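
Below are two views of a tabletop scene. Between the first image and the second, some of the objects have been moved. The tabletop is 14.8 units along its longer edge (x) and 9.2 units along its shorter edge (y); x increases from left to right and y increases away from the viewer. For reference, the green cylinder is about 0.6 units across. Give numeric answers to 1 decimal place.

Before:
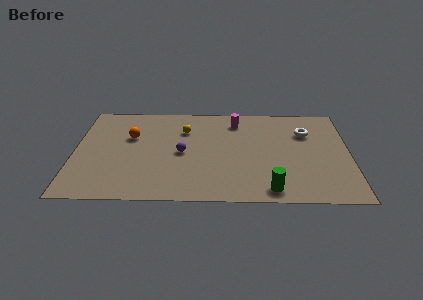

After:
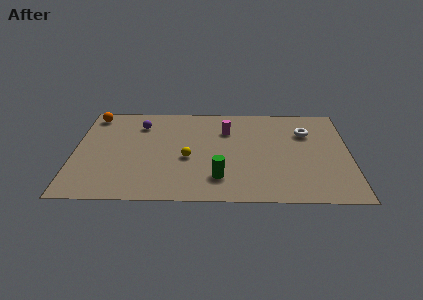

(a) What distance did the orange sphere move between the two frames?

3.0

The orange sphere moved from about (3.0, 5.9) to (0.9, 8.0), a distance of √(2.1² + 2.1²) ≈ 3.0.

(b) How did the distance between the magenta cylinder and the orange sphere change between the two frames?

+1.5

They were about 5.9 units apart before and 7.4 after — 1.5 units further apart.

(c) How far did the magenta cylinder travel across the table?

1.0

From (8.7, 7.5) to (8.2, 6.6), the magenta cylinder covered √(0.5² + 0.9²) ≈ 1.0 units.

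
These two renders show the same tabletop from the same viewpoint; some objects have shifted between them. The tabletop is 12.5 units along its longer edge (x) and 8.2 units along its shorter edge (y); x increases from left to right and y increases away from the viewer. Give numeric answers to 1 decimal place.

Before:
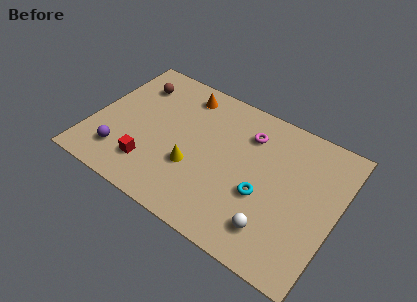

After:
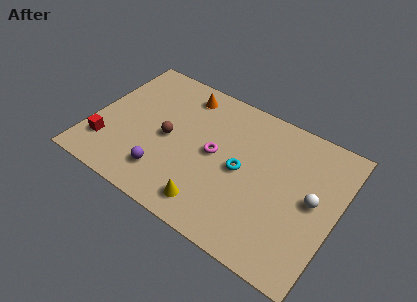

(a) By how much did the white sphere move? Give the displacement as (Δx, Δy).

(1.6, 2.5)

The white sphere started near (9.7, 1.7) and ended near (11.3, 4.2).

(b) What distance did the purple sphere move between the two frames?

2.3

From (1.8, 1.8) to (4.1, 1.8), the purple sphere covered √(2.3² + 0.0²) ≈ 2.3 units.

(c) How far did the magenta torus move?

2.4

The magenta torus moved from about (7.7, 6.2) to (6.3, 4.2), a distance of √(1.4² + 2.0²) ≈ 2.4.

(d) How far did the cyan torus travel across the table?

1.4

The cyan torus was near (8.9, 3.2) before and (7.7, 4.0) after, so it travelled √(1.2² + 0.8²) ≈ 1.4 units.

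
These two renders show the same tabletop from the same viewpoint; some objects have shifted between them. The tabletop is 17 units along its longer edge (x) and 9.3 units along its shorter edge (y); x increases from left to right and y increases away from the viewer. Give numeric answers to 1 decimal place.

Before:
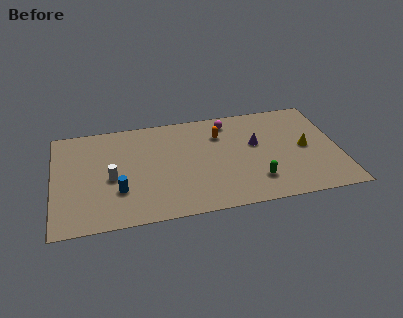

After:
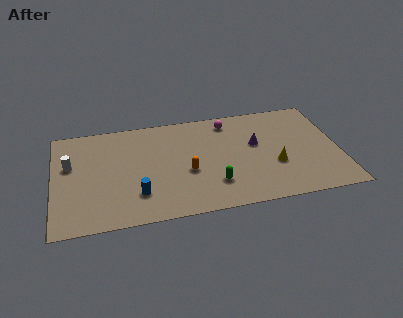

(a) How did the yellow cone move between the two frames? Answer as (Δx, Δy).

(-1.9, -1.2)

The yellow cone started near (15.0, 4.6) and ended near (13.1, 3.4).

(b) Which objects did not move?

the magenta sphere and the purple cone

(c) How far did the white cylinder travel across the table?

2.9

The white cylinder moved from about (3.4, 4.1) to (1.0, 5.7), a distance of √(2.4² + 1.6²) ≈ 2.9.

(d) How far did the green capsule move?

2.5

The green capsule moved from about (11.9, 2.2) to (9.4, 2.4), a distance of √(2.5² + 0.2²) ≈ 2.5.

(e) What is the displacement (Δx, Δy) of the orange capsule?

(-2.1, -3.0)

The orange capsule started near (10.0, 6.8) and ended near (7.9, 3.8).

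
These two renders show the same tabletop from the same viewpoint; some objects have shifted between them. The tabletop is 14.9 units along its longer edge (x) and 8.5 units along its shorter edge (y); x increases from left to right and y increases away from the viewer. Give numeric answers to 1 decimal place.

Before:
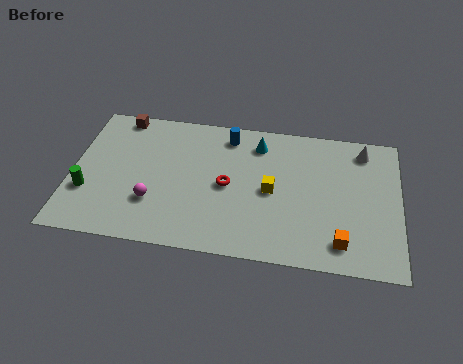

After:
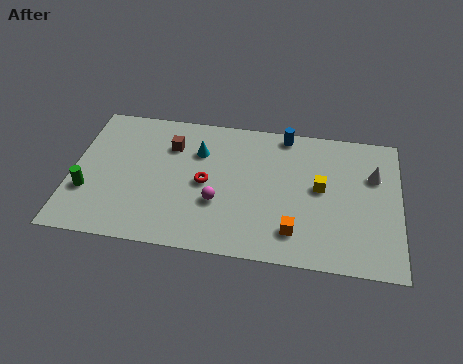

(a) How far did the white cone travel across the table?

1.6

The white cone was near (13.2, 7.2) before and (13.7, 5.7) after, so it travelled √(0.5² + 1.5²) ≈ 1.6 units.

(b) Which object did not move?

the green cylinder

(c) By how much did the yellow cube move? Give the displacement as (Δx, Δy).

(2.2, 0.5)

The yellow cube was at about (9.1, 4.1) and moved to about (11.3, 4.6).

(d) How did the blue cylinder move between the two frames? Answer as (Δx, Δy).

(2.6, 0.5)

The blue cylinder started near (7.0, 7.2) and ended near (9.6, 7.7).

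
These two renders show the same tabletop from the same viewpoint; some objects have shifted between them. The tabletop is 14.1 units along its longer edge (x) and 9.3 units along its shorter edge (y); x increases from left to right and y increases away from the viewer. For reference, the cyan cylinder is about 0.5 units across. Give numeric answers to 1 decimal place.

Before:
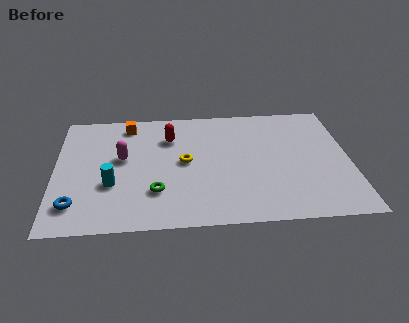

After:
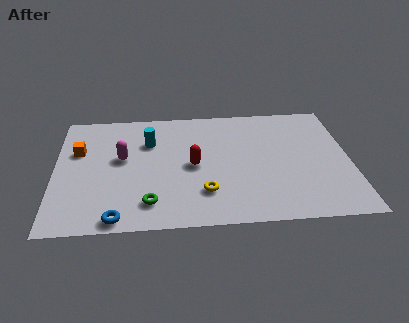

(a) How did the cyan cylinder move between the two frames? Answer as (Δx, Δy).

(1.8, 3.2)

From the two frames, the cyan cylinder sits at roughly (2.7, 3.3) before and (4.5, 6.5) after.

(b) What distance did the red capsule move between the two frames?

2.5

The red capsule moved from about (5.5, 6.8) to (6.6, 4.5), a distance of √(1.1² + 2.3²) ≈ 2.5.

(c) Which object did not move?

the magenta capsule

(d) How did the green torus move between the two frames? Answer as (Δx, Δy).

(-0.3, -0.8)

The green torus was at about (4.8, 2.6) and moved to about (4.5, 1.8).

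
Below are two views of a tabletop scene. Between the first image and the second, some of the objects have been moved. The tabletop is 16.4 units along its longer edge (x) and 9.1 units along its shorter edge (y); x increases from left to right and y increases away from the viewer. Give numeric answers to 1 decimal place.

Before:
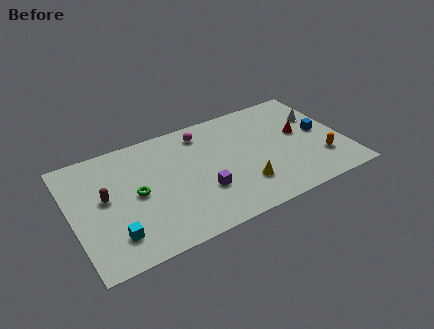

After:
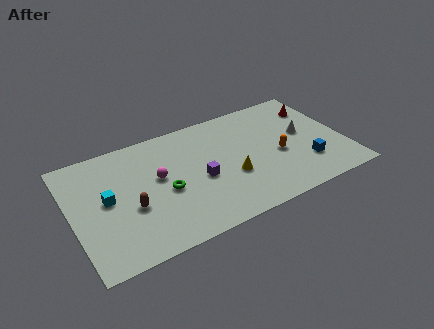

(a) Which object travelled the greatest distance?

the magenta sphere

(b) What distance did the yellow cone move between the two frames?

1.2

From (10.0, 2.4) to (9.4, 3.4), the yellow cone covered √(0.6² + 1.0²) ≈ 1.2 units.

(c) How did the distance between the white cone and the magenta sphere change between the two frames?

+1.7

The distance was about 7.2 in the first image and 8.9 in the second, so they moved 1.7 units further apart.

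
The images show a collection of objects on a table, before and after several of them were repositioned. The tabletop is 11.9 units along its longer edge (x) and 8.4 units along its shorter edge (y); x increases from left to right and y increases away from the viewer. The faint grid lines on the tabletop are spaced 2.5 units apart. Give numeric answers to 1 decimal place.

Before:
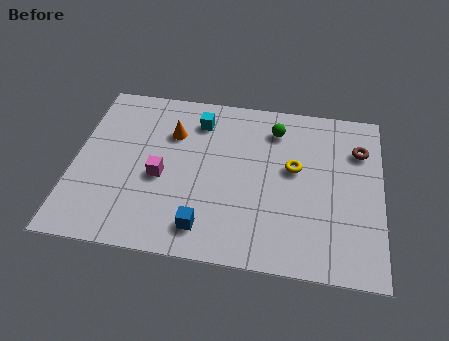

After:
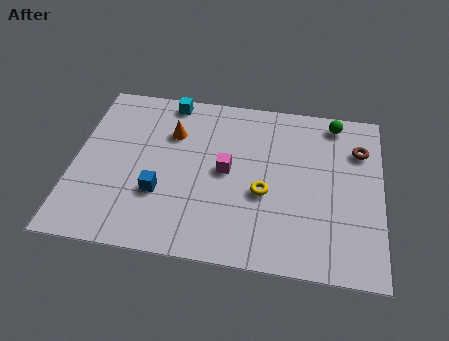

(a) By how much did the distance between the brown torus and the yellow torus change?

+1.7

They were about 2.8 units apart before and 4.5 after — 1.7 units further apart.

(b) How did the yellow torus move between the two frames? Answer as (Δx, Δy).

(-1.1, -1.4)

From the two frames, the yellow torus sits at roughly (8.5, 4.8) before and (7.4, 3.4) after.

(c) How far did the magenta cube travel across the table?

2.6

The magenta cube moved from about (3.4, 3.6) to (5.9, 4.3), a distance of √(2.5² + 0.7²) ≈ 2.6.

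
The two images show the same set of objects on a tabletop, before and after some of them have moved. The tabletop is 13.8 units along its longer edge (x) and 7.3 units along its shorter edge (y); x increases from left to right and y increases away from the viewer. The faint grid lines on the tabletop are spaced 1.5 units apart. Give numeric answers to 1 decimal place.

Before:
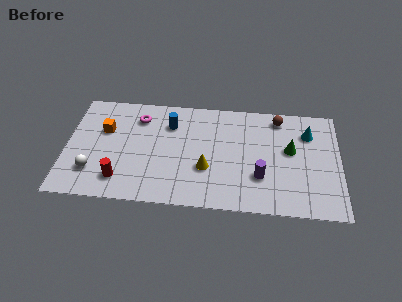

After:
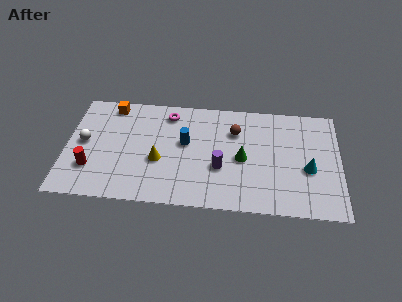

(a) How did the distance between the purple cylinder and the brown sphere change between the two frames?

-1.5

The distance was about 4.1 in the first image and 2.6 in the second, so they moved 1.5 units closer together.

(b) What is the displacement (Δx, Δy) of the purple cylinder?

(-2.0, 0.4)

The purple cylinder started near (9.8, 2.3) and ended near (7.8, 2.7).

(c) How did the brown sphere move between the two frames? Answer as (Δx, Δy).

(-2.2, -1.1)

From the two frames, the brown sphere sits at roughly (10.7, 6.3) before and (8.5, 5.2) after.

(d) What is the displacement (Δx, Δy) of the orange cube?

(0.3, 1.7)

The orange cube started near (1.9, 4.7) and ended near (2.2, 6.4).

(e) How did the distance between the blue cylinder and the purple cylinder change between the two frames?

-3.2

They were about 5.5 units apart before and 2.3 after — 3.2 units closer together.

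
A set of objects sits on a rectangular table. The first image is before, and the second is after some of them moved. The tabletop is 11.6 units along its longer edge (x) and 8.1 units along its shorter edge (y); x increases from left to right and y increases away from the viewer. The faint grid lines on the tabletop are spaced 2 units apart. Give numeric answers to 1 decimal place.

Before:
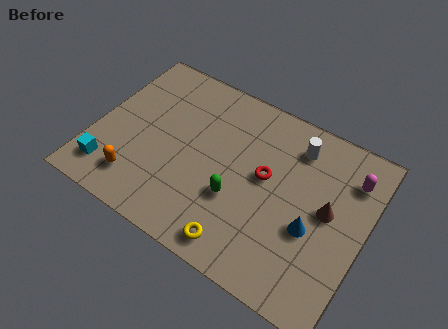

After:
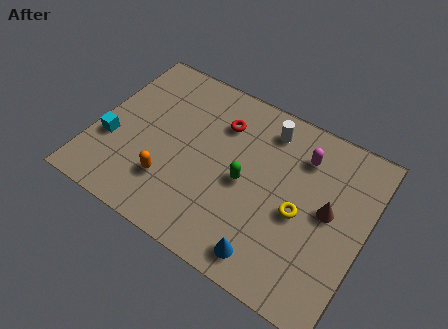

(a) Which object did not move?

the brown cone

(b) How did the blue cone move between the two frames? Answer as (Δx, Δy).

(-1.5, -2.1)

The blue cone started near (9.5, 3.2) and ended near (8.0, 1.1).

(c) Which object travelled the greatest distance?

the yellow torus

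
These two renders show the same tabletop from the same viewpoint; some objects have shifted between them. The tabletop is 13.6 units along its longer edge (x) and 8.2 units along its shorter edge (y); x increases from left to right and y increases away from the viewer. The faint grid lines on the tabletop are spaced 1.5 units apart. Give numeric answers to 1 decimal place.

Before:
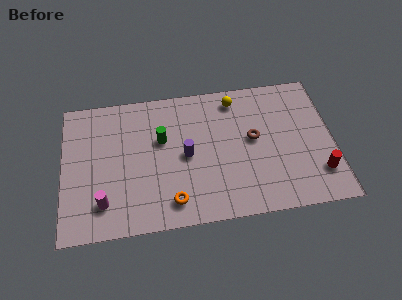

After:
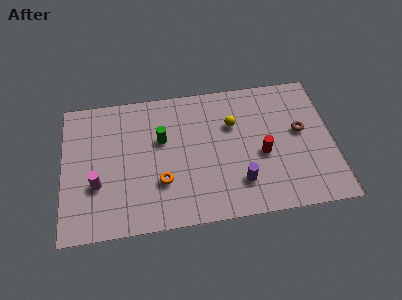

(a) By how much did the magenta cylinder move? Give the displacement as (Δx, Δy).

(-0.3, 1.1)

From the two frames, the magenta cylinder sits at roughly (2.0, 1.8) before and (1.7, 2.9) after.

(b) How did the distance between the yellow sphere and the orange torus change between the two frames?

-1.9

They were about 6.6 units apart before and 4.7 after — 1.9 units closer together.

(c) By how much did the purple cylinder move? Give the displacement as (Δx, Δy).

(2.6, -2.0)

From the two frames, the purple cylinder sits at roughly (6.2, 4.0) before and (8.8, 2.0) after.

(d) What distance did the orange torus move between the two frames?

1.3

From (5.4, 1.4) to (4.9, 2.6), the orange torus covered √(0.5² + 1.2²) ≈ 1.3 units.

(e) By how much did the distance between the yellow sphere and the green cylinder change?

-0.6

They were about 4.2 units apart before and 3.6 after — 0.6 units closer together.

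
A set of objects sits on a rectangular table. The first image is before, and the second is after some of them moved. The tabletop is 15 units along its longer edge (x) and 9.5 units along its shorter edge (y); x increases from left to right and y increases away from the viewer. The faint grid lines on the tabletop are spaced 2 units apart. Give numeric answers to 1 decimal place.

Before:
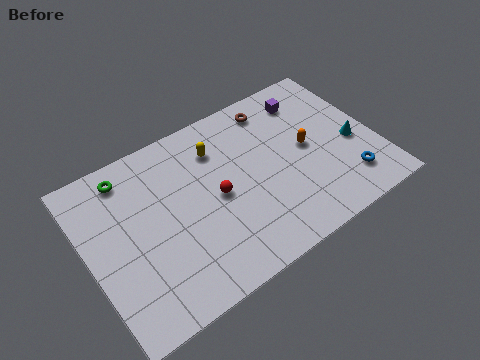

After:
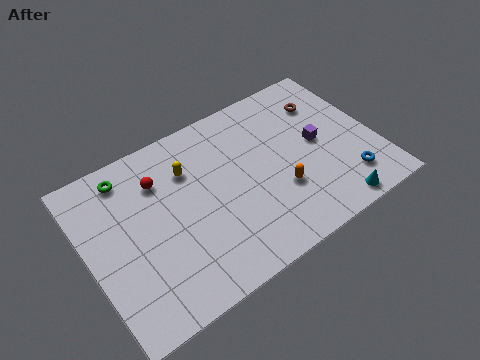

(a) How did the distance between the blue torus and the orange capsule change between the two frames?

+0.3

They were about 3.3 units apart before and 3.6 after — 0.3 units further apart.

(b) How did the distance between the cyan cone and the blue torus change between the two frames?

-0.6

They were about 2.1 units apart before and 1.5 after — 0.6 units closer together.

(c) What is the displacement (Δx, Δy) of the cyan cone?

(-1.7, -3.1)

The cyan cone started near (13.8, 4.0) and ended near (12.1, 0.9).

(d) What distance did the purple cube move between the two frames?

2.8

The purple cube moved from about (12.1, 7.7) to (12.1, 4.9), a distance of √(0.0² + 2.8²) ≈ 2.8.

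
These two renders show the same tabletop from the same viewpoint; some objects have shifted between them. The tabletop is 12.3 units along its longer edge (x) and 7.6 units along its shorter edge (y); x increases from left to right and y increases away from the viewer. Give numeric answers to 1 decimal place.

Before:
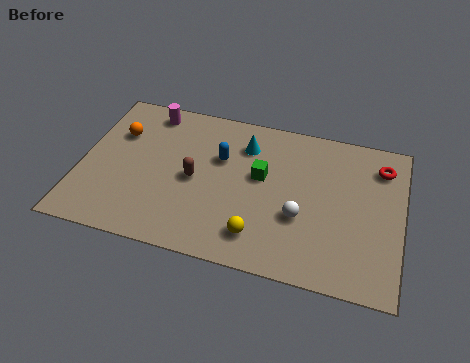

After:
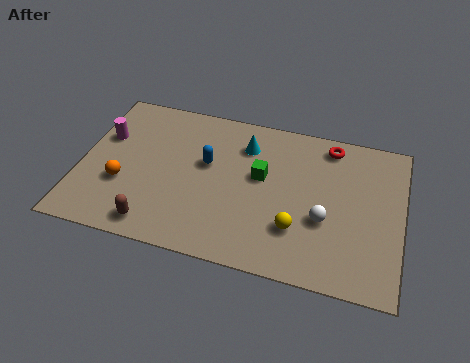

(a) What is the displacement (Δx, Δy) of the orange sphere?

(0.4, -2.5)

The orange sphere started near (1.3, 5.2) and ended near (1.7, 2.7).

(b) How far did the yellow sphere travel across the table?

1.6

The yellow sphere moved from about (7.0, 1.5) to (8.4, 2.2), a distance of √(1.4² + 0.7²) ≈ 1.6.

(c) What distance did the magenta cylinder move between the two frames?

2.3

The magenta cylinder moved from about (2.4, 6.6) to (0.8, 4.9), a distance of √(1.6² + 1.7²) ≈ 2.3.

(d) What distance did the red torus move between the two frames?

2.1

The red torus moved from about (11.4, 6.0) to (9.4, 6.6), a distance of √(2.0² + 0.6²) ≈ 2.1.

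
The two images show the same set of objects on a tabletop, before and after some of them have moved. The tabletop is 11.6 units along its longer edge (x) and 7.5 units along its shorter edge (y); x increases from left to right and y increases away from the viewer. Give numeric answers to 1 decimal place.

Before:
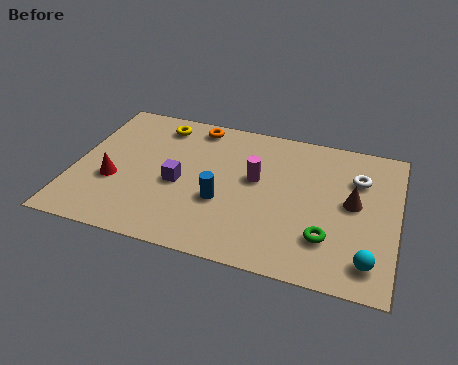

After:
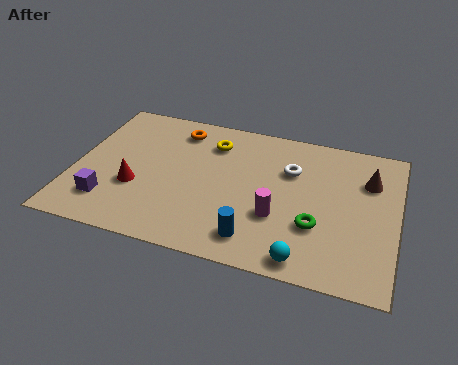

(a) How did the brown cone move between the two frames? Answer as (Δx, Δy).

(0.5, 1.3)

The brown cone was at about (10.0, 4.0) and moved to about (10.5, 5.3).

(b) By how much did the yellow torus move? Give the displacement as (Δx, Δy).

(2.0, -0.5)

The yellow torus started near (2.8, 6.3) and ended near (4.8, 5.8).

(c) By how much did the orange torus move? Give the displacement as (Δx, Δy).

(-0.6, -0.4)

The orange torus started near (4.1, 6.6) and ended near (3.5, 6.2).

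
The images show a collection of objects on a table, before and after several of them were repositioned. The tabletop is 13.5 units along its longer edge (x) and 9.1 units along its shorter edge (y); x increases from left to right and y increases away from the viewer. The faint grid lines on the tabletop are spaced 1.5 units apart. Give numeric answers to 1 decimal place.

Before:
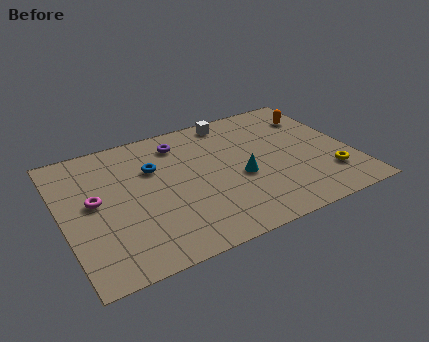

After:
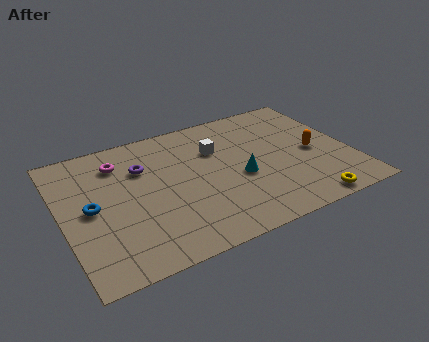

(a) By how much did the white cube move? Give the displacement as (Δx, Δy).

(-1.0, -1.9)

The white cube was at about (8.4, 8.1) and moved to about (7.4, 6.2).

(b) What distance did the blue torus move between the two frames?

3.5

The blue torus moved from about (4.4, 6.1) to (1.3, 4.5), a distance of √(3.1² + 1.6²) ≈ 3.5.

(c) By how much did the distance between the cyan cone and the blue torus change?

+2.5

Before: roughly 4.4 units apart; after: 6.9. That's 2.5 units further apart.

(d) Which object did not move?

the cyan cone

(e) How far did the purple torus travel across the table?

2.2

From (5.8, 7.4) to (3.9, 6.3), the purple torus covered √(1.9² + 1.1²) ≈ 2.2 units.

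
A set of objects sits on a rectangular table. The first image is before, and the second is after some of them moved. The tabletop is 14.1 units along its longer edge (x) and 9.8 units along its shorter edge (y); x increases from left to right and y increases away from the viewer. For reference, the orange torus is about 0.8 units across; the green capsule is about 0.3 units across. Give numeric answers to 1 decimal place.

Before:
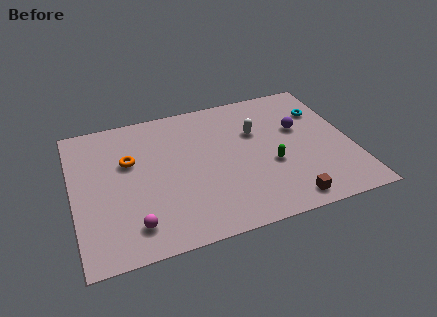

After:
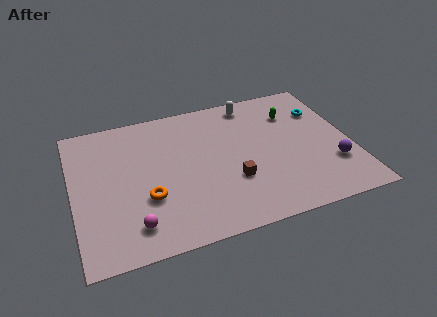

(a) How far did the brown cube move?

3.3

From (10.4, 1.1) to (7.9, 3.3), the brown cube covered √(2.5² + 2.2²) ≈ 3.3 units.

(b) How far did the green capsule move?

3.7

From (9.9, 3.8) to (11.4, 7.2), the green capsule covered √(1.5² + 3.4²) ≈ 3.7 units.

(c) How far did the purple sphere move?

3.4

The purple sphere was near (11.6, 6.0) before and (13.0, 2.9) after, so it travelled √(1.4² + 3.1²) ≈ 3.4 units.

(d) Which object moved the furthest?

the green capsule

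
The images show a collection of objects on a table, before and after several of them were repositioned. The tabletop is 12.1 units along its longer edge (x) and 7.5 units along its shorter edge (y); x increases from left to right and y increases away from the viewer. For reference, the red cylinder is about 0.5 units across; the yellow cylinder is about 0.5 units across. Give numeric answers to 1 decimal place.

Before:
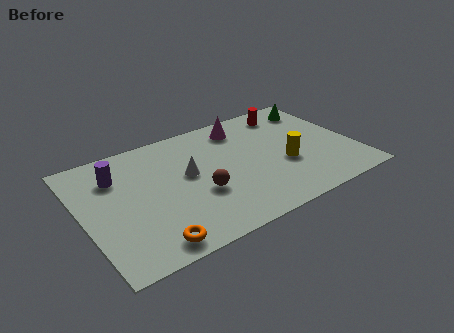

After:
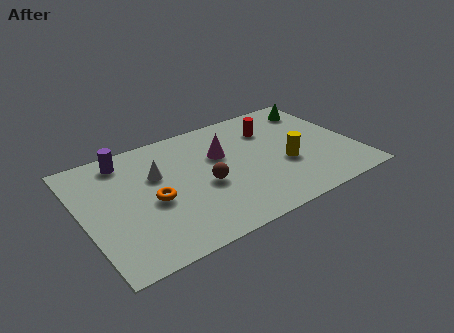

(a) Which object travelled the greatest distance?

the orange torus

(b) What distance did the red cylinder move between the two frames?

1.3

The red cylinder was near (9.7, 6.3) before and (8.7, 5.5) after, so it travelled √(1.0² + 0.8²) ≈ 1.3 units.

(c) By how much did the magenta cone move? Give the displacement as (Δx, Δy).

(-1.2, -1.4)

From the two frames, the magenta cone sits at roughly (7.5, 6.2) before and (6.3, 4.8) after.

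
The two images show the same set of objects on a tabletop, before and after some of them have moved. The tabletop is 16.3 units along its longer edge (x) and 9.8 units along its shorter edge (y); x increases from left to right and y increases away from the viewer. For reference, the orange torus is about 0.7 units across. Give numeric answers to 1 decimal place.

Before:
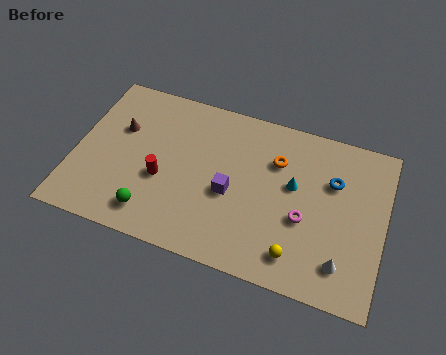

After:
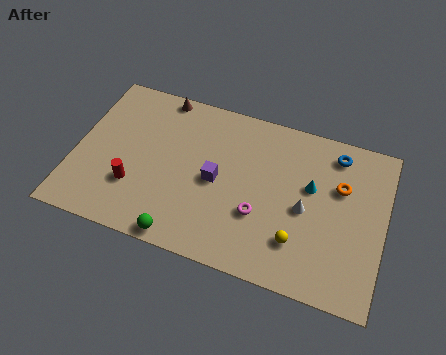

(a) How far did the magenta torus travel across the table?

2.4

From (12.2, 3.9) to (9.9, 3.4), the magenta torus covered √(2.3² + 0.5²) ≈ 2.4 units.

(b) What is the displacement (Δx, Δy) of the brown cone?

(1.9, 2.7)

The brown cone started near (2.2, 6.3) and ended near (4.1, 9.0).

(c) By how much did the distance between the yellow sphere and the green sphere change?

-1.5

They were about 7.6 units apart before and 6.1 after — 1.5 units closer together.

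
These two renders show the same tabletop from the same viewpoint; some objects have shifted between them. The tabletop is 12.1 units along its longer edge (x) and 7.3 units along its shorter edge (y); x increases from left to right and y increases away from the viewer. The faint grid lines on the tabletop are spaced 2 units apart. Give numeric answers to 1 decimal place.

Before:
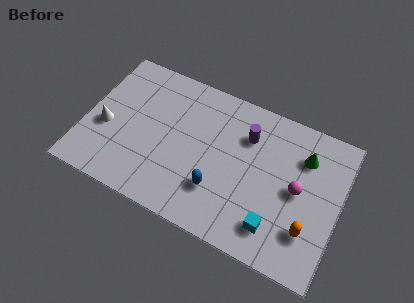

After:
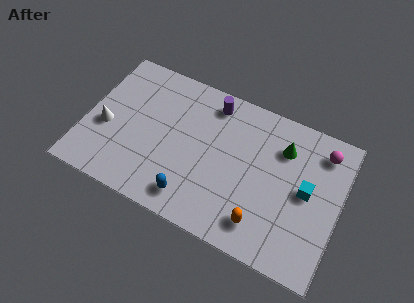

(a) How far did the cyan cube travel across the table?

2.6

The cyan cube was near (9.3, 1.5) before and (10.5, 3.8) after, so it travelled √(1.2² + 2.3²) ≈ 2.6 units.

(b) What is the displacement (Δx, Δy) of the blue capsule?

(-1.1, -0.9)

From the two frames, the blue capsule sits at roughly (6.5, 2.1) before and (5.4, 1.2) after.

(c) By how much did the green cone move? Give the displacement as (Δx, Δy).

(-1.0, 0.0)

The green cone started near (10.2, 5.4) and ended near (9.2, 5.4).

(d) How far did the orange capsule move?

2.2

The orange capsule moved from about (10.8, 2.0) to (8.7, 1.4), a distance of √(2.1² + 0.6²) ≈ 2.2.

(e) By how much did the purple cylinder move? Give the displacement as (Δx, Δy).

(-1.8, 0.9)

The purple cylinder was at about (7.5, 5.3) and moved to about (5.7, 6.2).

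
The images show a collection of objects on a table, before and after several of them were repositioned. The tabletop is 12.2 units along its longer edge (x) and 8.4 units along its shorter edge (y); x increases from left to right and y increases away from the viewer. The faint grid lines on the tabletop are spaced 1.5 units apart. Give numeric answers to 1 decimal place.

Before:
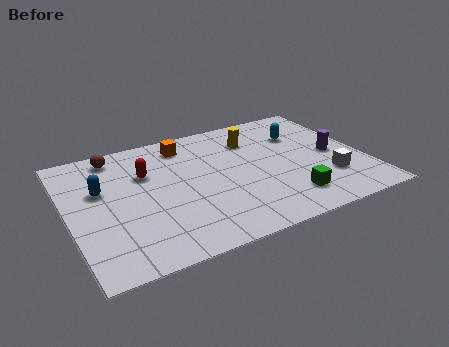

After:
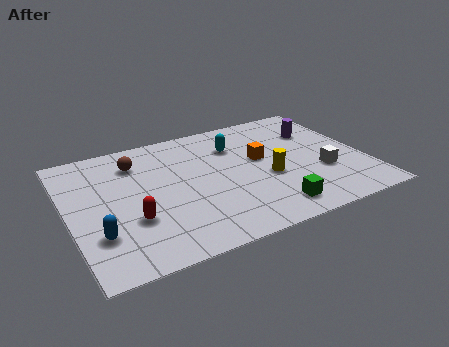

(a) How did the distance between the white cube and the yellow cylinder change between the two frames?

-2.4

Before: roughly 4.7 units apart; after: 2.3. That's 2.4 units closer together.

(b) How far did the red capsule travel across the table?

2.9

The red capsule was near (3.3, 5.6) before and (2.4, 2.8) after, so it travelled √(0.9² + 2.8²) ≈ 2.9 units.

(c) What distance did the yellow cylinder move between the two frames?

2.9

From (7.9, 6.3) to (8.1, 3.4), the yellow cylinder covered √(0.2² + 2.9²) ≈ 2.9 units.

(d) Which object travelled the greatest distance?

the orange cube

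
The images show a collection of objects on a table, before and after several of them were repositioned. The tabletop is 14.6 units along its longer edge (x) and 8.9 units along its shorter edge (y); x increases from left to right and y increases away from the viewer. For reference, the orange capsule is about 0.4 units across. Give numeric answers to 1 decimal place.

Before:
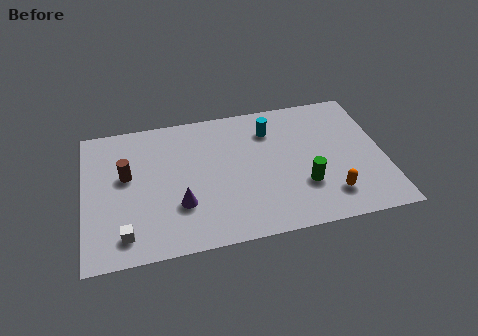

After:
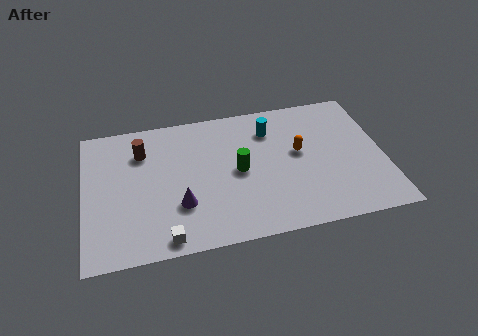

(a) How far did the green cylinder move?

3.5

The green cylinder moved from about (10.6, 2.8) to (7.5, 4.4), a distance of √(3.1² + 1.6²) ≈ 3.5.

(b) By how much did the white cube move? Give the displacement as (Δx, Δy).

(1.9, -0.6)

The white cube was at about (1.9, 1.5) and moved to about (3.8, 0.9).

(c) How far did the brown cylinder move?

1.6

The brown cylinder moved from about (2.1, 5.2) to (2.9, 6.6), a distance of √(0.8² + 1.4²) ≈ 1.6.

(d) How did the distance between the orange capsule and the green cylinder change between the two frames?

+1.6

The distance was about 1.5 in the first image and 3.1 in the second, so they moved 1.6 units further apart.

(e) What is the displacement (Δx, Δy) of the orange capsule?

(-1.3, 3.1)

From the two frames, the orange capsule sits at roughly (11.8, 1.9) before and (10.5, 5.0) after.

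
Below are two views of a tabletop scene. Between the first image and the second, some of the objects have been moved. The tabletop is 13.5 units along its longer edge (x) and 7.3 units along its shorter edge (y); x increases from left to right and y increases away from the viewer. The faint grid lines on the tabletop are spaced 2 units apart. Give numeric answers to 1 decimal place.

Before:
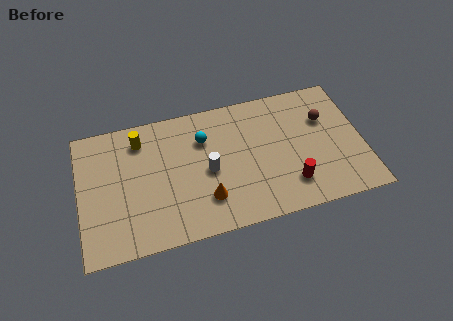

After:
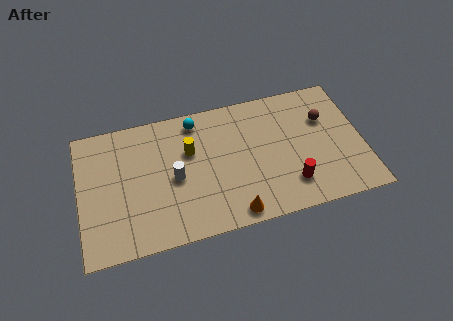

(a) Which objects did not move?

the brown sphere and the red cylinder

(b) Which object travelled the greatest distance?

the yellow cylinder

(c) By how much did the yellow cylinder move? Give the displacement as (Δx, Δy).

(2.3, -1.2)

The yellow cylinder was at about (3.0, 5.9) and moved to about (5.3, 4.7).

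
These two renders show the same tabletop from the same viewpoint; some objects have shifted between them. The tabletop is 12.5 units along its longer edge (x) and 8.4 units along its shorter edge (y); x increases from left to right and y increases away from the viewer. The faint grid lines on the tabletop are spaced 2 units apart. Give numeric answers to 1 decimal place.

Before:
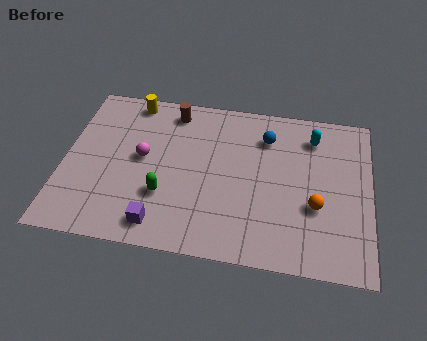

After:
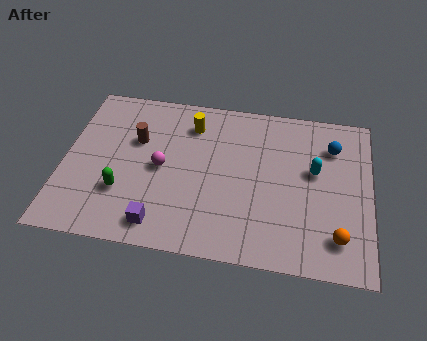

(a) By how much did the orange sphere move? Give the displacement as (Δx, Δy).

(0.9, -1.4)

The orange sphere started near (10.3, 3.1) and ended near (11.2, 1.7).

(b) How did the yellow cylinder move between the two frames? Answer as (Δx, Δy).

(2.5, -0.9)

From the two frames, the yellow cylinder sits at roughly (2.6, 7.5) before and (5.1, 6.6) after.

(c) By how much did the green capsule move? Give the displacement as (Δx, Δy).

(-1.7, -0.1)

The green capsule started near (4.2, 2.7) and ended near (2.5, 2.6).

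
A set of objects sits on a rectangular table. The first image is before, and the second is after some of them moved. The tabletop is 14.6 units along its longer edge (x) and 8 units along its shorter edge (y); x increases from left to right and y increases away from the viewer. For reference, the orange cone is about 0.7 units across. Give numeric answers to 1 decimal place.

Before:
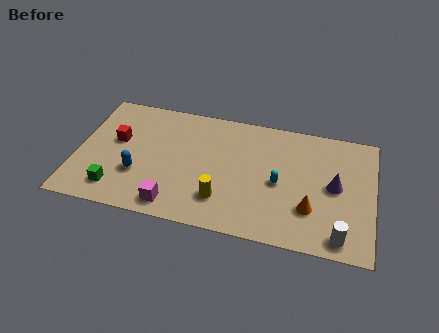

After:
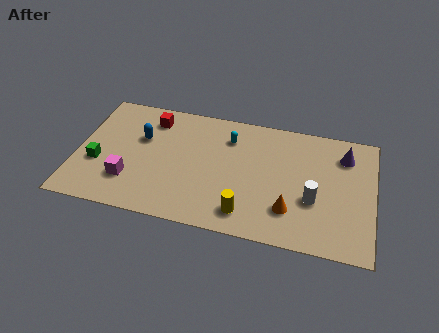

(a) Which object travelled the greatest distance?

the cyan capsule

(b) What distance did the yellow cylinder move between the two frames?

1.3

From (7.3, 2.0) to (8.5, 1.4), the yellow cylinder covered √(1.2² + 0.6²) ≈ 1.3 units.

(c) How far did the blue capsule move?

2.4

The blue capsule was near (3.1, 2.7) before and (3.1, 5.1) after, so it travelled √(0.0² + 2.4²) ≈ 2.4 units.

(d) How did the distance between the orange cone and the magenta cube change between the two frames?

+1.2

The distance was about 6.7 in the first image and 7.9 in the second, so they moved 1.2 units further apart.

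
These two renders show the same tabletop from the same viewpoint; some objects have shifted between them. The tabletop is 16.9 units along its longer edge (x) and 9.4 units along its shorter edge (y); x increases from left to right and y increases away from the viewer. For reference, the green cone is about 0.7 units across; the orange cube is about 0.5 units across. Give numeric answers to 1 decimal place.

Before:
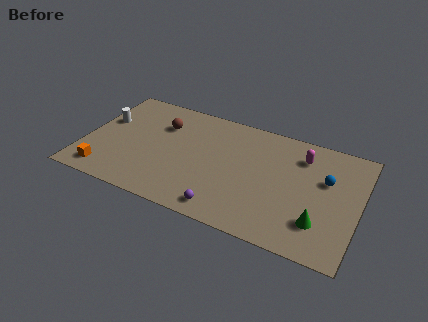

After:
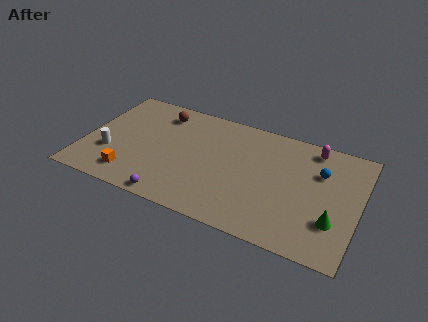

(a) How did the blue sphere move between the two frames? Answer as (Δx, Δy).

(-0.4, 0.5)

The blue sphere was at about (14.8, 5.9) and moved to about (14.4, 6.4).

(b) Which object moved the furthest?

the purple sphere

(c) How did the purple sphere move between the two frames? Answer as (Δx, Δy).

(-3.2, -0.4)

From the two frames, the purple sphere sits at roughly (9.1, 1.2) before and (5.9, 0.8) after.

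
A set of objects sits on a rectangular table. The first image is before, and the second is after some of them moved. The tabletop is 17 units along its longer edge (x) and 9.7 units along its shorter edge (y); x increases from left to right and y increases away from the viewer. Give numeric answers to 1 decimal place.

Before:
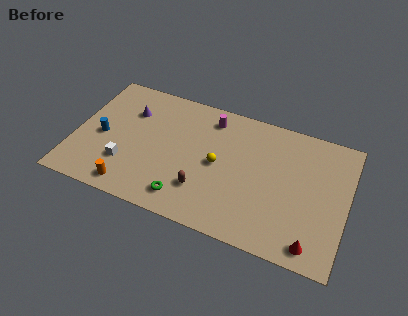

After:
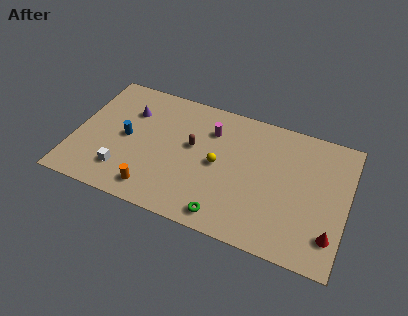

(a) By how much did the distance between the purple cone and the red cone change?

+0.5

They were about 13.3 units apart before and 13.8 after — 0.5 units further apart.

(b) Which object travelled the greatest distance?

the brown capsule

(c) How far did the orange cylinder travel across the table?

1.4

The orange cylinder was near (3.9, 1.2) before and (5.3, 1.5) after, so it travelled √(1.4² + 0.3²) ≈ 1.4 units.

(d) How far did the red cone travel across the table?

1.4

The red cone was near (15.2, 1.2) before and (16.2, 2.2) after, so it travelled √(1.0² + 1.0²) ≈ 1.4 units.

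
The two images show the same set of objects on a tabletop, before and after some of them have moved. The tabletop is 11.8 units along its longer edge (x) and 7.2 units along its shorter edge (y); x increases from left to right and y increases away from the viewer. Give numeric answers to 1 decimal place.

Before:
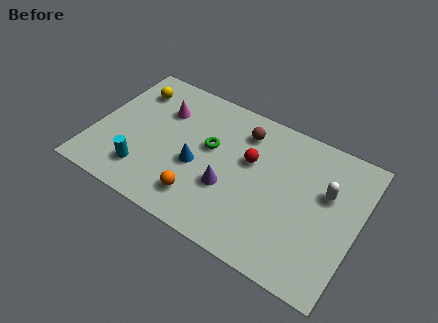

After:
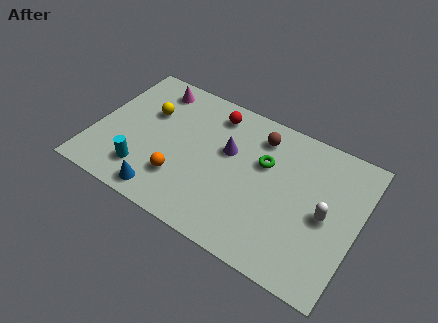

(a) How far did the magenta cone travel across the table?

1.2

The magenta cone was near (2.8, 5.1) before and (2.2, 6.1) after, so it travelled √(0.6² + 1.0²) ≈ 1.2 units.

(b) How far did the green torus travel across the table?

2.4

From (5.1, 4.2) to (7.5, 4.6), the green torus covered √(2.4² + 0.4²) ≈ 2.4 units.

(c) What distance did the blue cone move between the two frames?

2.4

The blue cone was near (4.7, 3.0) before and (3.5, 0.9) after, so it travelled √(1.2² + 2.1²) ≈ 2.4 units.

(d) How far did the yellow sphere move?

1.3

The yellow sphere was near (1.3, 5.6) before and (2.2, 4.7) after, so it travelled √(0.9² + 0.9²) ≈ 1.3 units.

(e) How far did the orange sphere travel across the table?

1.1

From (5.1, 1.5) to (4.1, 2.0), the orange sphere covered √(1.0² + 0.5²) ≈ 1.1 units.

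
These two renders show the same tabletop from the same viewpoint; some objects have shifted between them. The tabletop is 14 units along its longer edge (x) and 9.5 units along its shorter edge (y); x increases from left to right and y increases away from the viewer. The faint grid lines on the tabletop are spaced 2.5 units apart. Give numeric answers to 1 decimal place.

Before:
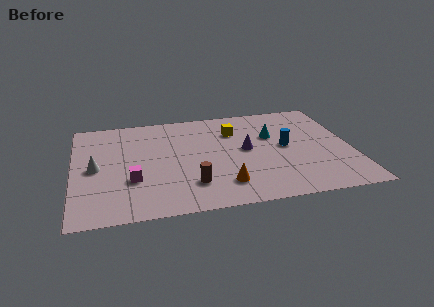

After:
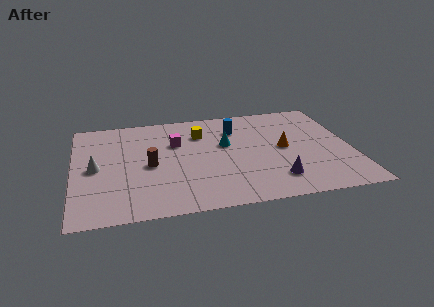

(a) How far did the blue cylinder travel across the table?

3.3

The blue cylinder moved from about (10.7, 4.9) to (8.3, 7.1), a distance of √(2.4² + 2.2²) ≈ 3.3.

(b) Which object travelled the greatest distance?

the orange cone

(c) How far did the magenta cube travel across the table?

3.9

The magenta cube moved from about (2.9, 3.2) to (5.2, 6.3), a distance of √(2.3² + 3.1²) ≈ 3.9.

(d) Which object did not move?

the white cone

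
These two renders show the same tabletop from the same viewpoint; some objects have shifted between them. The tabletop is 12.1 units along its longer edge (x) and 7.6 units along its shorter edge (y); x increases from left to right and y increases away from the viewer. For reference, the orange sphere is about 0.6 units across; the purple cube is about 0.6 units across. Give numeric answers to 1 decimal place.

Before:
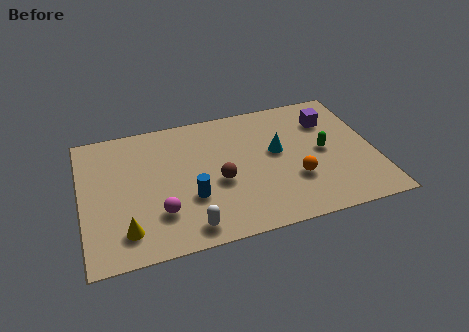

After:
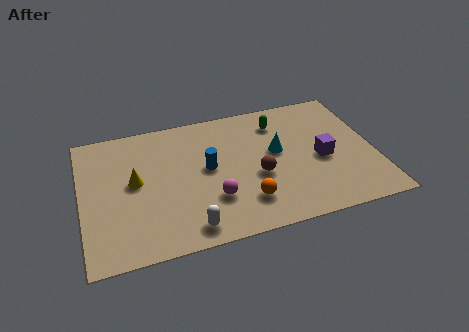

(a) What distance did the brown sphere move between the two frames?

1.6

From (5.6, 3.2) to (7.2, 3.1), the brown sphere covered √(1.6² + 0.1²) ≈ 1.6 units.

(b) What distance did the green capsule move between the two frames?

2.8

The green capsule was near (10.0, 3.8) before and (8.3, 6.0) after, so it travelled √(1.7² + 2.2²) ≈ 2.8 units.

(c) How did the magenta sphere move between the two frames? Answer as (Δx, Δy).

(2.2, 0.2)

From the two frames, the magenta sphere sits at roughly (3.1, 2.1) before and (5.3, 2.3) after.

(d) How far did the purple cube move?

2.3

From (10.4, 5.6) to (9.9, 3.4), the purple cube covered √(0.5² + 2.2²) ≈ 2.3 units.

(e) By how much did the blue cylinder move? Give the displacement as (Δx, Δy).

(0.8, 1.5)

The blue cylinder started near (4.4, 2.6) and ended near (5.2, 4.1).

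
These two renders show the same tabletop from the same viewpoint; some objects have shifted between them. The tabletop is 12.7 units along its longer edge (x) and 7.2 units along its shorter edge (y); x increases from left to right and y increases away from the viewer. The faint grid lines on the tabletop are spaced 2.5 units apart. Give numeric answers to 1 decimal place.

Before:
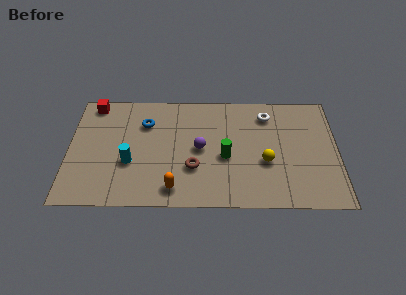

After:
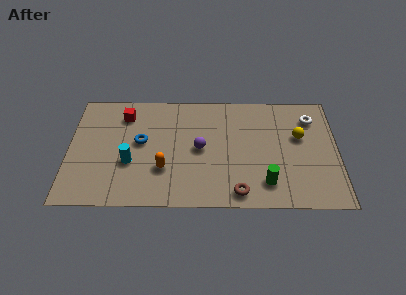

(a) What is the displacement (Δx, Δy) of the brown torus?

(2.1, -1.5)

From the two frames, the brown torus sits at roughly (5.9, 2.4) before and (8.0, 0.9) after.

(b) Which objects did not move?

the cyan cylinder and the purple sphere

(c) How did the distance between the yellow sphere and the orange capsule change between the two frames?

+2.1

The distance was about 4.6 in the first image and 6.7 in the second, so they moved 2.1 units further apart.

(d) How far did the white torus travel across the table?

2.1

From (9.4, 5.8) to (11.5, 5.6), the white torus covered √(2.1² + 0.2²) ≈ 2.1 units.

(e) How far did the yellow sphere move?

2.3

The yellow sphere was near (9.3, 2.8) before and (10.9, 4.4) after, so it travelled √(1.6² + 1.6²) ≈ 2.3 units.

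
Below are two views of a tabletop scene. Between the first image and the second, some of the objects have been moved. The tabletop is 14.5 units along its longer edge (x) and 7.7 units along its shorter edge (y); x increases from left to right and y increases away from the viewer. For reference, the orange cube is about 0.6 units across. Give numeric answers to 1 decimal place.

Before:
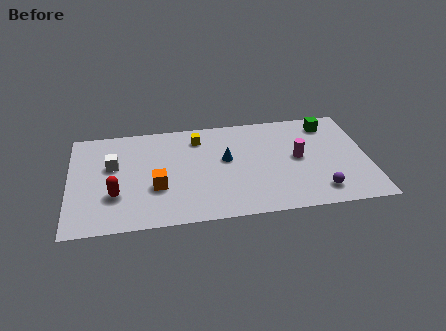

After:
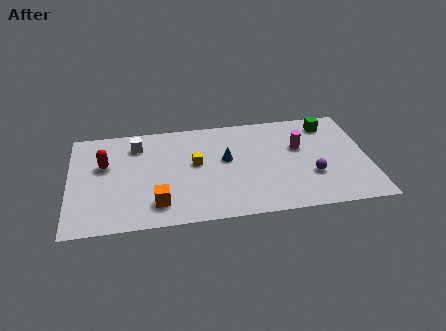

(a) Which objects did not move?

the blue cone and the green cube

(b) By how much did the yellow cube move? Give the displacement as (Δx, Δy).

(-0.2, -1.9)

From the two frames, the yellow cube sits at roughly (6.3, 6.2) before and (6.1, 4.3) after.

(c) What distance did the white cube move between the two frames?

1.8

From (2.1, 4.7) to (3.3, 6.1), the white cube covered √(1.2² + 1.4²) ≈ 1.8 units.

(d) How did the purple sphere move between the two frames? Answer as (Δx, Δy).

(-0.3, 1.2)

The purple sphere was at about (12.0, 1.4) and moved to about (11.7, 2.6).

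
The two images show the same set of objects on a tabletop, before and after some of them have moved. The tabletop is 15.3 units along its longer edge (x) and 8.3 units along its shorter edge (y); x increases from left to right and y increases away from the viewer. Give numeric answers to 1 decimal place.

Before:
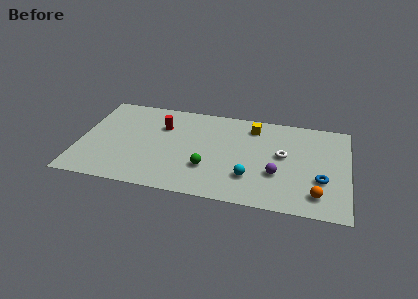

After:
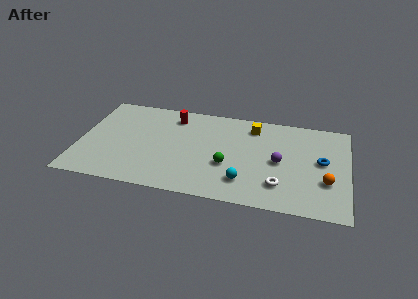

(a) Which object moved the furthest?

the white torus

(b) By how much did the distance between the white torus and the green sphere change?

-1.5

The distance was about 4.7 in the first image and 3.2 in the second, so they moved 1.5 units closer together.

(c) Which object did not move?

the yellow cube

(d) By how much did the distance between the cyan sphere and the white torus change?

-0.9

The distance was about 2.9 in the first image and 2.0 in the second, so they moved 0.9 units closer together.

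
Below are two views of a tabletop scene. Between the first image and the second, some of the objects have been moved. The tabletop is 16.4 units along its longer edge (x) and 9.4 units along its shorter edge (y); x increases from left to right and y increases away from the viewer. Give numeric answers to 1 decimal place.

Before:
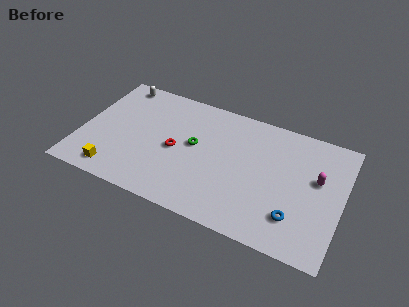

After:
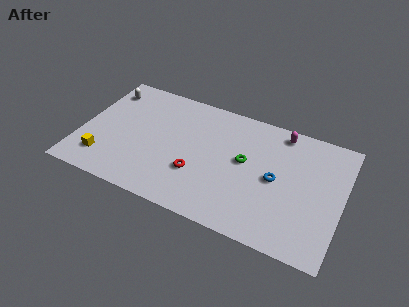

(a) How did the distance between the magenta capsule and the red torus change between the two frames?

-1.8

They were about 8.9 units apart before and 7.1 after — 1.8 units closer together.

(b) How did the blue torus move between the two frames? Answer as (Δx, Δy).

(-1.4, 2.3)

The blue torus started near (13.7, 2.3) and ended near (12.3, 4.6).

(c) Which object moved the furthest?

the magenta capsule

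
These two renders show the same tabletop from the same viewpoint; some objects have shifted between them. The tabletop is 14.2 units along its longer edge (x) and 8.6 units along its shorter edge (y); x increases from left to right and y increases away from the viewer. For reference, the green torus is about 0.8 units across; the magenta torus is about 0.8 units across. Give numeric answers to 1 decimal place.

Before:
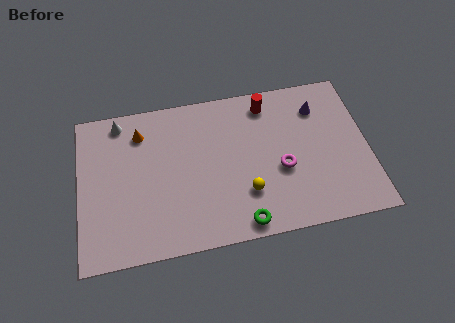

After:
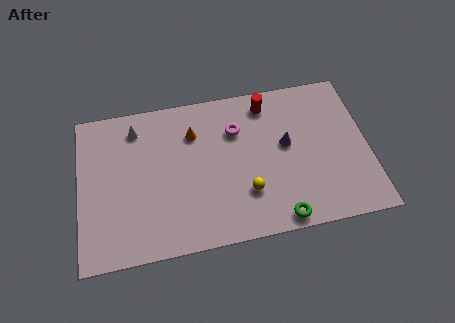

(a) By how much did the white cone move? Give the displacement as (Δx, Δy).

(0.8, -0.5)

The white cone started near (2.1, 7.6) and ended near (2.9, 7.1).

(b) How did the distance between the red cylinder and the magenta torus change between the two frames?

-1.8

Before: roughly 3.8 units apart; after: 2.0. That's 1.8 units closer together.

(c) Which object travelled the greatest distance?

the magenta torus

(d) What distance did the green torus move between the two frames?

1.8

The green torus moved from about (7.8, 0.9) to (9.6, 0.8), a distance of √(1.8² + 0.1²) ≈ 1.8.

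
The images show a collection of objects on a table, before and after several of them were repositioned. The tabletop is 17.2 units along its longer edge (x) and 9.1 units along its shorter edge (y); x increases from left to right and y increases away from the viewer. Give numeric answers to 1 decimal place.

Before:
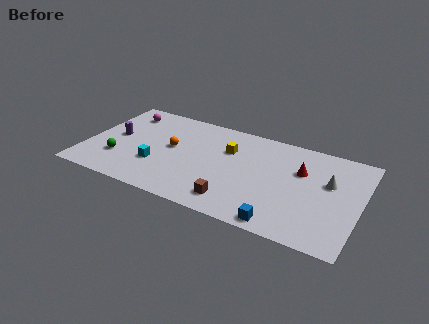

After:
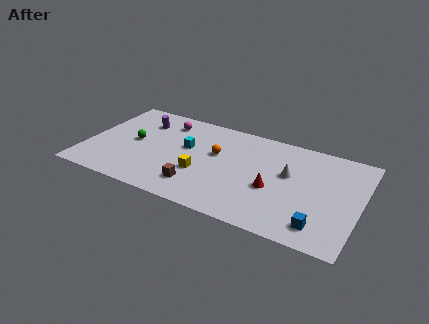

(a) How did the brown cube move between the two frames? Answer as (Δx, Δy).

(-2.4, 0.4)

From the two frames, the brown cube sits at roughly (9.7, 1.6) before and (7.3, 2.0) after.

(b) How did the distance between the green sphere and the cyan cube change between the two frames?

+1.0

They were about 2.4 units apart before and 3.4 after — 1.0 units further apart.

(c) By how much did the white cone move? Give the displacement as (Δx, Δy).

(-2.5, -0.2)

From the two frames, the white cone sits at roughly (15.2, 5.6) before and (12.7, 5.4) after.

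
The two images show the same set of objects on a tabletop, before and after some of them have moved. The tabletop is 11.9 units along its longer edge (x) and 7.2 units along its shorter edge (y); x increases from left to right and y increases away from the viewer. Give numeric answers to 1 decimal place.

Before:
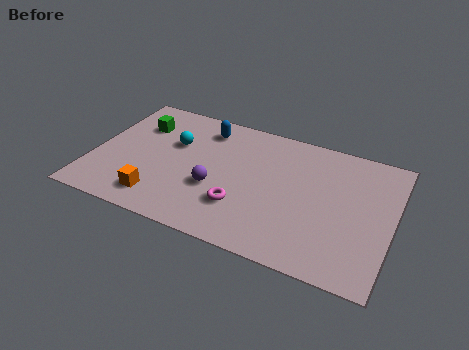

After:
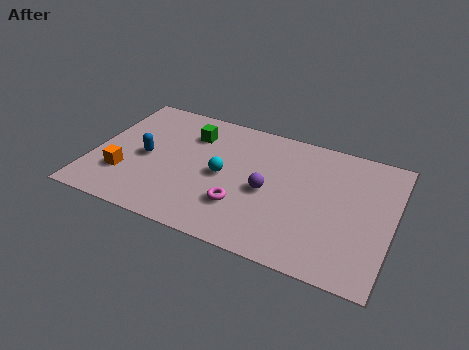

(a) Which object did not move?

the magenta torus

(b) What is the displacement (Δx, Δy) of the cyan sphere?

(2.1, -1.1)

The cyan sphere started near (3.1, 4.6) and ended near (5.2, 3.5).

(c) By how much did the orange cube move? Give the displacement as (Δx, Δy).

(-1.5, 0.8)

The orange cube started near (2.9, 1.3) and ended near (1.4, 2.1).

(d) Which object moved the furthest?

the blue capsule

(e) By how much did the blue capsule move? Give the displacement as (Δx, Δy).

(-2.1, -2.5)

The blue capsule was at about (4.2, 5.9) and moved to about (2.1, 3.4).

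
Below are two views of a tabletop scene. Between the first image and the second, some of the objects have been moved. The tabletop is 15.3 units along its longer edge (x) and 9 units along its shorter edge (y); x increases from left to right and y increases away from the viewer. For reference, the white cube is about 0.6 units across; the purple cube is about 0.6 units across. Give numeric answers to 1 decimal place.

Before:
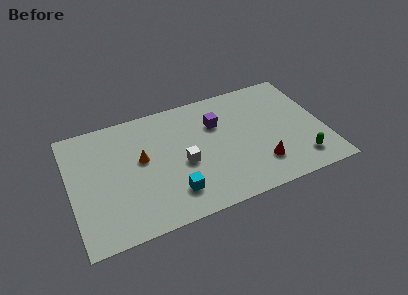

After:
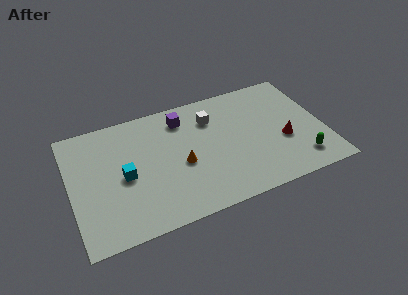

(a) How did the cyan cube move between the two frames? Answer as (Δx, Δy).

(-2.7, 2.2)

From the two frames, the cyan cube sits at roughly (5.9, 2.0) before and (3.2, 4.2) after.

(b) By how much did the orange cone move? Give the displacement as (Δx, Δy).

(2.3, -1.2)

The orange cone started near (4.3, 5.1) and ended near (6.6, 3.9).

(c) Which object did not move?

the green capsule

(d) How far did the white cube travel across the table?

3.4

From (6.7, 3.9) to (8.7, 6.7), the white cube covered √(2.0² + 2.8²) ≈ 3.4 units.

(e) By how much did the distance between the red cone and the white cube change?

+0.4

They were about 4.8 units apart before and 5.2 after — 0.4 units further apart.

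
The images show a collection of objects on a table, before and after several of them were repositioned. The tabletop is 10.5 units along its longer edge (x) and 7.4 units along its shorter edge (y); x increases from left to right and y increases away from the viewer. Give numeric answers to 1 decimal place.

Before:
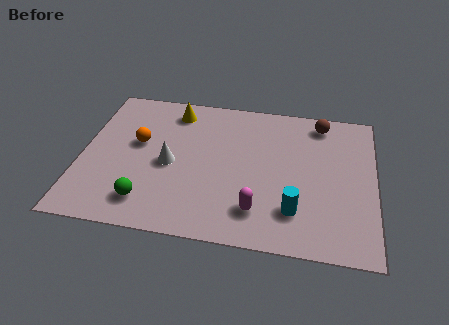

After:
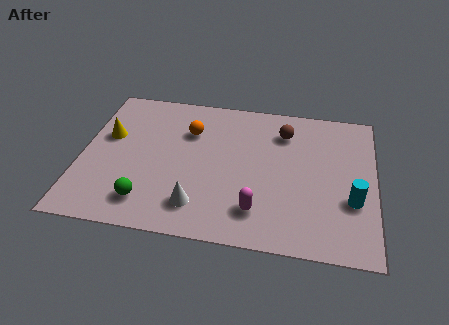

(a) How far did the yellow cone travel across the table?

2.9

The yellow cone was near (3.2, 6.2) before and (0.9, 4.5) after, so it travelled √(2.3² + 1.7²) ≈ 2.9 units.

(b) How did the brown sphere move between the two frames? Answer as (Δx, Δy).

(-1.3, -0.7)

From the two frames, the brown sphere sits at roughly (8.5, 6.4) before and (7.2, 5.7) after.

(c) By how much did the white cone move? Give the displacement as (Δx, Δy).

(1.1, -1.9)

The white cone started near (3.2, 3.4) and ended near (4.3, 1.5).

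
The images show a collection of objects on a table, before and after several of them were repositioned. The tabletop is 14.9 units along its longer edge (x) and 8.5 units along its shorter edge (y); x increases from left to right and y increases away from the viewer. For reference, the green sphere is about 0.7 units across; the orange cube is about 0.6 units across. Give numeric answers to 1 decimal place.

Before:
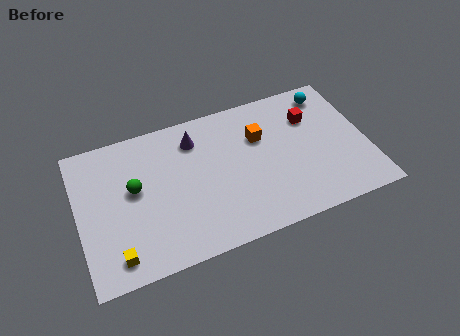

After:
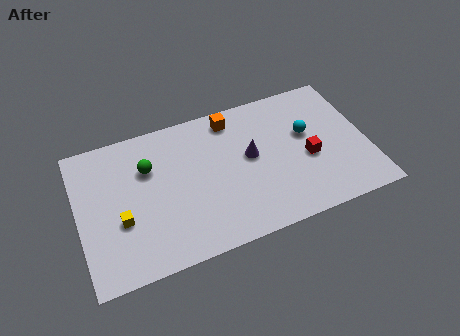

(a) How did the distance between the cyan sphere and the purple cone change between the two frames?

-4.1

They were about 7.1 units apart before and 3.0 after — 4.1 units closer together.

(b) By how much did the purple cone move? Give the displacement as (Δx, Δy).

(2.7, -2.0)

The purple cone was at about (6.2, 6.7) and moved to about (8.9, 4.7).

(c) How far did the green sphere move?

1.3

From (2.9, 4.8) to (3.7, 5.8), the green sphere covered √(0.8² + 1.0²) ≈ 1.3 units.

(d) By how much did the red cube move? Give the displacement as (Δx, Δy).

(-0.4, -2.4)

The red cube started near (12.2, 6.0) and ended near (11.8, 3.6).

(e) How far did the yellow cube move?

1.9

The yellow cube was near (1.7, 1.3) before and (2.1, 3.2) after, so it travelled √(0.4² + 1.9²) ≈ 1.9 units.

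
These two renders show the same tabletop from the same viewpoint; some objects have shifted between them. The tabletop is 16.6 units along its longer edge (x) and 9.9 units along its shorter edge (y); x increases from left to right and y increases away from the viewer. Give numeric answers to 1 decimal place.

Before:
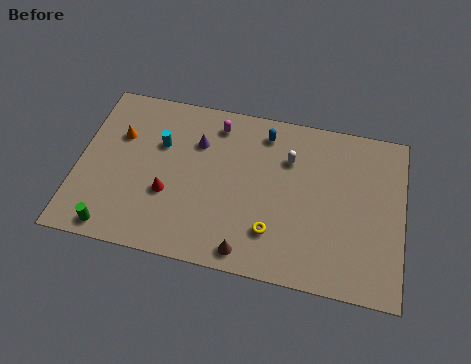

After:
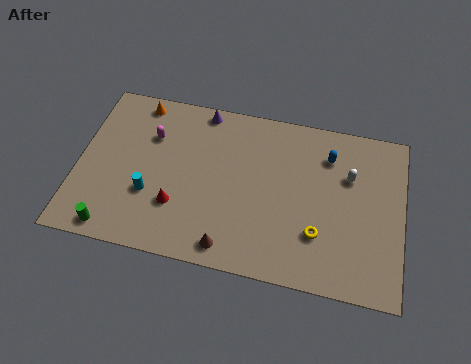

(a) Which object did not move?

the green cylinder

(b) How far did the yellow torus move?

2.3

The yellow torus was near (10.1, 2.5) before and (12.4, 2.9) after, so it travelled √(2.3² + 0.4²) ≈ 2.3 units.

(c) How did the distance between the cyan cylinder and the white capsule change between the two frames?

+3.9

They were about 6.6 units apart before and 10.5 after — 3.9 units further apart.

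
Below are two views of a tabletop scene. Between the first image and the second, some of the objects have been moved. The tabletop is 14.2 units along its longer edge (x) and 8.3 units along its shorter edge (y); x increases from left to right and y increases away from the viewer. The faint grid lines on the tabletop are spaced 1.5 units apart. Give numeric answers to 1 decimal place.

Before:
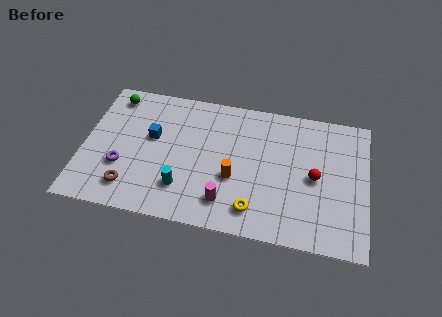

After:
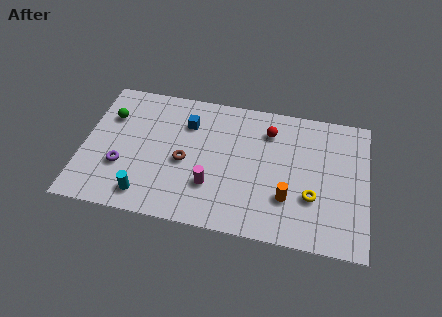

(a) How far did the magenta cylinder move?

1.1

The magenta cylinder moved from about (7.3, 1.7) to (6.5, 2.5), a distance of √(0.8² + 0.8²) ≈ 1.1.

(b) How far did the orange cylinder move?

2.8

The orange cylinder was near (7.6, 3.2) before and (10.3, 2.5) after, so it travelled √(2.7² + 0.7²) ≈ 2.8 units.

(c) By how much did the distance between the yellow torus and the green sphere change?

+1.4

Before: roughly 9.3 units apart; after: 10.7. That's 1.4 units further apart.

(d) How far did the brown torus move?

3.3

The brown torus was near (2.5, 1.6) before and (5.1, 3.7) after, so it travelled √(2.6² + 2.1²) ≈ 3.3 units.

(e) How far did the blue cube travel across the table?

2.1

The blue cube was near (3.4, 4.9) before and (5.1, 6.1) after, so it travelled √(1.7² + 1.2²) ≈ 2.1 units.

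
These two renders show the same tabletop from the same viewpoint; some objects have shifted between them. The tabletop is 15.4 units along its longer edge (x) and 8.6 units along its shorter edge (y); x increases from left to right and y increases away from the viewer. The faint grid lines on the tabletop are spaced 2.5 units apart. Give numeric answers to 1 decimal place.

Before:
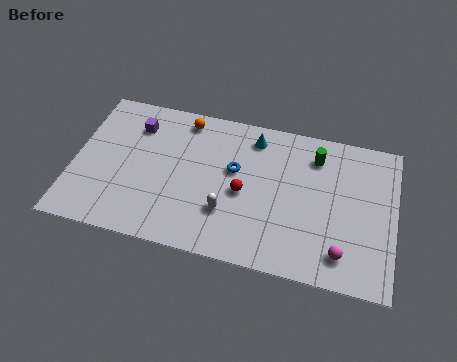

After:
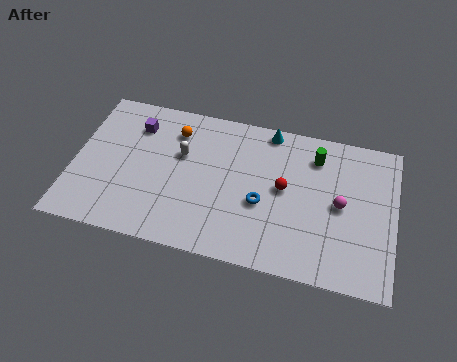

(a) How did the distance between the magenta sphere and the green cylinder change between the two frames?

-2.6

They were about 5.4 units apart before and 2.8 after — 2.6 units closer together.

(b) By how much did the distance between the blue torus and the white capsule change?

+1.9

They were about 2.5 units apart before and 4.4 after — 1.9 units further apart.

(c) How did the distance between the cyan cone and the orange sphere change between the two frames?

+1.2

Before: roughly 3.4 units apart; after: 4.6. That's 1.2 units further apart.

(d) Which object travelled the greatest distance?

the white capsule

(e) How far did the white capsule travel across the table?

3.7

The white capsule was near (7.5, 2.6) before and (5.1, 5.4) after, so it travelled √(2.4² + 2.8²) ≈ 3.7 units.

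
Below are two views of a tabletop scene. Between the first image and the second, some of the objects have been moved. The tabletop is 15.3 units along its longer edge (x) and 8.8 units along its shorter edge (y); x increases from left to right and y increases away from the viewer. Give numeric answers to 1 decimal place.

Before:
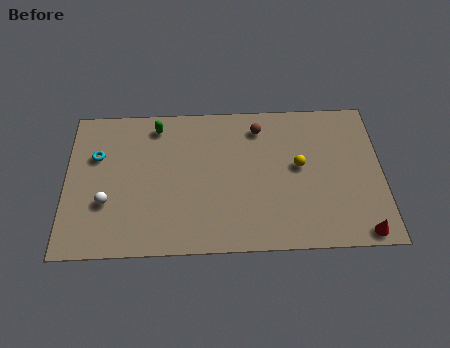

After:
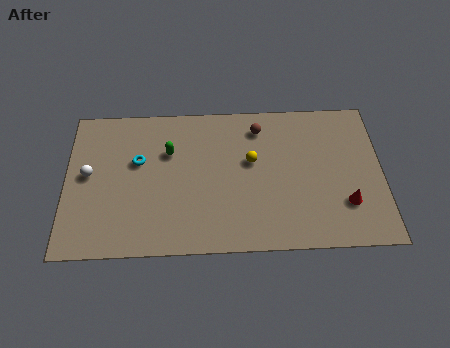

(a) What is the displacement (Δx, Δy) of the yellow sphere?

(-2.3, 0.4)

From the two frames, the yellow sphere sits at roughly (11.3, 4.8) before and (9.0, 5.2) after.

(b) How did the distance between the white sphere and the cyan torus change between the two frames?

-0.3

Before: roughly 2.8 units apart; after: 2.5. That's 0.3 units closer together.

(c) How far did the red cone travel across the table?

1.8

The red cone was near (14.2, 0.8) before and (13.5, 2.5) after, so it travelled √(0.7² + 1.7²) ≈ 1.8 units.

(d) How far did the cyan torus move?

2.0

From (1.5, 5.8) to (3.5, 5.4), the cyan torus covered √(2.0² + 0.4²) ≈ 2.0 units.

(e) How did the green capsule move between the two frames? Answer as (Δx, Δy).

(0.6, -1.6)

The green capsule was at about (4.4, 7.5) and moved to about (5.0, 5.9).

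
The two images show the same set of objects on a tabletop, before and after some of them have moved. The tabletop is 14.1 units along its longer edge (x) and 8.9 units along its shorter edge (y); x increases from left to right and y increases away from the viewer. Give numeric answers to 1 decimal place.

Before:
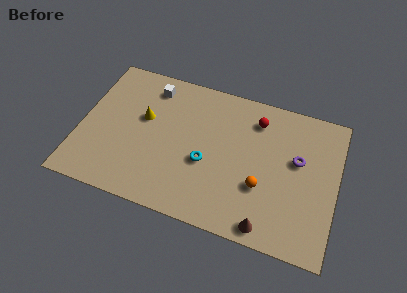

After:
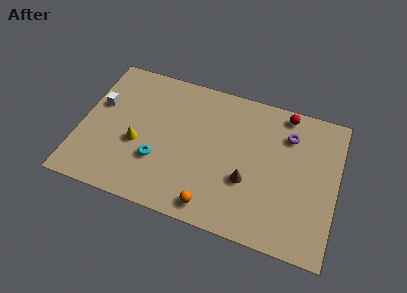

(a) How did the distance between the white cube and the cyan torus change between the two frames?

-0.7

They were about 5.1 units apart before and 4.4 after — 0.7 units closer together.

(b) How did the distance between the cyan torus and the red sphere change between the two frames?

+4.0

The distance was about 4.3 in the first image and 8.3 in the second, so they moved 4.0 units further apart.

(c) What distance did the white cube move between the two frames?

3.3

From (3.6, 7.4) to (0.9, 5.5), the white cube covered √(2.7² + 1.9²) ≈ 3.3 units.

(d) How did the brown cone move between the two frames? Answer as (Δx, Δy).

(-1.3, 2.3)

The brown cone started near (10.6, 0.9) and ended near (9.3, 3.2).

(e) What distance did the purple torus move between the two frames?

1.5

From (11.9, 5.3) to (11.3, 6.7), the purple torus covered √(0.6² + 1.4²) ≈ 1.5 units.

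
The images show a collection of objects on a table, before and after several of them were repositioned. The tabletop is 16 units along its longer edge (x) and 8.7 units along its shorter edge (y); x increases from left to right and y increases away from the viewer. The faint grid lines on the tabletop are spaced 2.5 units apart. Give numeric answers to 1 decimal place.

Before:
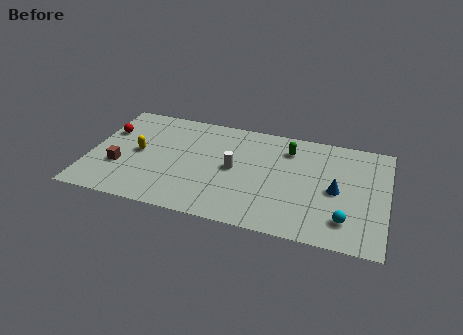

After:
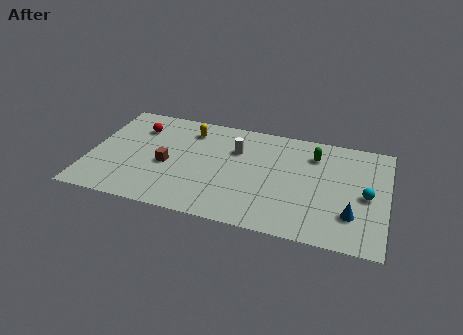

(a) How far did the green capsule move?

1.4

From (10.6, 6.8) to (12.0, 6.7), the green capsule covered √(1.4² + 0.1²) ≈ 1.4 units.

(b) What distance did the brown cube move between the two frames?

2.6

The brown cube was near (1.7, 3.0) before and (4.2, 3.8) after, so it travelled √(2.5² + 0.8²) ≈ 2.6 units.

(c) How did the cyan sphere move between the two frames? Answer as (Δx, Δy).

(1.0, 2.2)

The cyan sphere started near (13.9, 1.9) and ended near (14.9, 4.1).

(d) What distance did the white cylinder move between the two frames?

1.6

The white cylinder moved from about (7.8, 4.4) to (7.8, 6.0), a distance of √(0.0² + 1.6²) ≈ 1.6.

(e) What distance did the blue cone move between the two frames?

1.9

The blue cone was near (13.3, 4.1) before and (14.2, 2.4) after, so it travelled √(0.9² + 1.7²) ≈ 1.9 units.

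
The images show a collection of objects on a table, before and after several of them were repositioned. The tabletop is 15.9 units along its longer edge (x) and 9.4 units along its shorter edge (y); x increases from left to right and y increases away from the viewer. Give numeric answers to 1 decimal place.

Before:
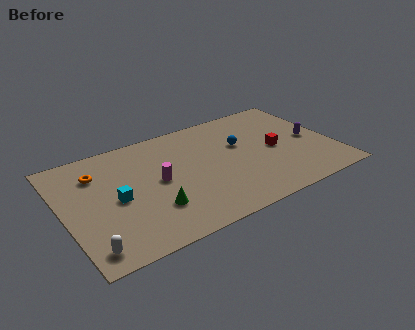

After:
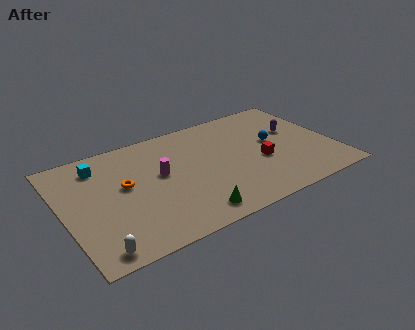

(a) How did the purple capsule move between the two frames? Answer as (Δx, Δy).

(-0.8, 1.2)

The purple capsule started near (14.7, 4.5) and ended near (13.9, 5.7).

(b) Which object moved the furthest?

the cyan cube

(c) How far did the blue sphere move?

2.0

From (10.6, 5.8) to (12.5, 5.2), the blue sphere covered √(1.9² + 0.6²) ≈ 2.0 units.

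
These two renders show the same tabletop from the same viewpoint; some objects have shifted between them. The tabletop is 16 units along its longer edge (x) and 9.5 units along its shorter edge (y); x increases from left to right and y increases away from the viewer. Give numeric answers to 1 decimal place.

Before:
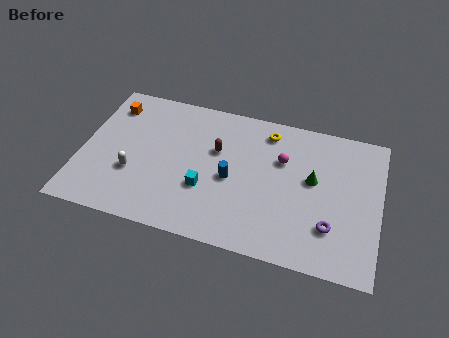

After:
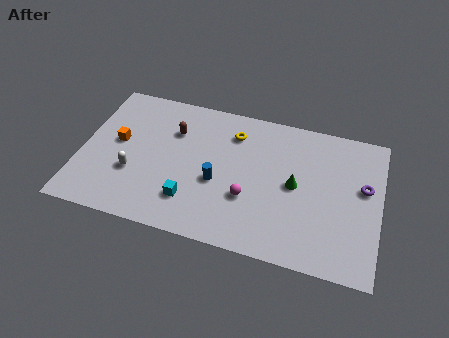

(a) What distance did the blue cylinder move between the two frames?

0.8

From (8.1, 4.3) to (7.4, 3.9), the blue cylinder covered √(0.7² + 0.4²) ≈ 0.8 units.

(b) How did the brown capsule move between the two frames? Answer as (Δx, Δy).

(-2.4, 0.7)

The brown capsule was at about (7.2, 6.0) and moved to about (4.8, 6.7).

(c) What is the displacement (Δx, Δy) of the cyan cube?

(-0.7, -1.0)

The cyan cube started near (6.8, 3.3) and ended near (6.1, 2.3).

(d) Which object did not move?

the white capsule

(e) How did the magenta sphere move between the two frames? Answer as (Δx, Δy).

(-1.6, -3.0)

The magenta sphere was at about (10.7, 6.3) and moved to about (9.1, 3.3).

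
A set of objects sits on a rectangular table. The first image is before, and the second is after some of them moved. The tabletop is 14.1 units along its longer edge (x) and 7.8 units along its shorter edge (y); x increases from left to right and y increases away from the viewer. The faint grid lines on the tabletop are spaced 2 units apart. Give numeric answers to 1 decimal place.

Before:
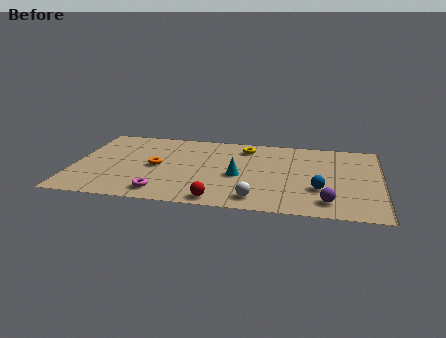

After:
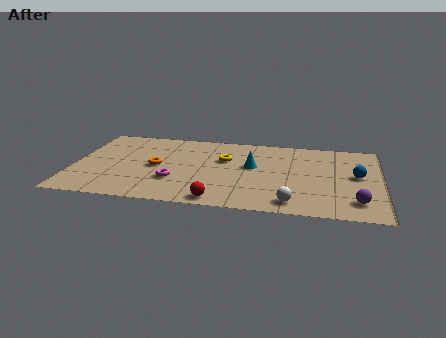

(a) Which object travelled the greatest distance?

the blue sphere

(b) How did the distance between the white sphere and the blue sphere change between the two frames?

+1.1

They were about 3.1 units apart before and 4.2 after — 1.1 units further apart.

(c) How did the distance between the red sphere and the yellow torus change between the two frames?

-1.5

They were about 5.7 units apart before and 4.2 after — 1.5 units closer together.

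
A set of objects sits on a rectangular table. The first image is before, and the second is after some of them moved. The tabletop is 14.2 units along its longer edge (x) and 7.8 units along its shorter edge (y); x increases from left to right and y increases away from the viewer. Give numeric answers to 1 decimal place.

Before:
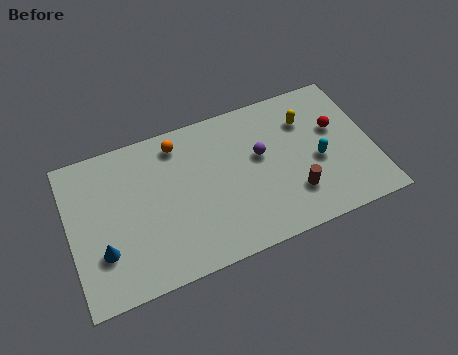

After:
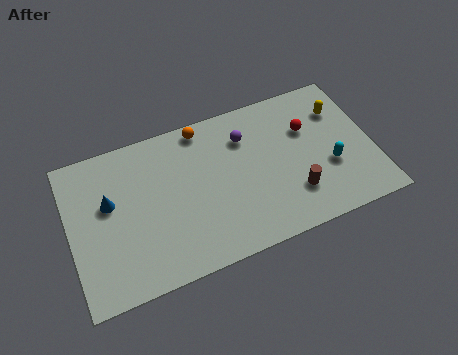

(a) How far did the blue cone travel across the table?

2.4

The blue cone was near (1.4, 2.4) before and (1.9, 4.7) after, so it travelled √(0.5² + 2.3²) ≈ 2.4 units.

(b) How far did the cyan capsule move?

0.7

The cyan capsule was near (11.6, 3.4) before and (12.1, 2.9) after, so it travelled √(0.5² + 0.5²) ≈ 0.7 units.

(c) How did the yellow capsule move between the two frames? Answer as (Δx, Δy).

(1.6, 0.0)

The yellow capsule started near (11.3, 5.7) and ended near (12.9, 5.7).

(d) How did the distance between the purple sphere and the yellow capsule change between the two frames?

+2.0

Before: roughly 2.5 units apart; after: 4.5. That's 2.0 units further apart.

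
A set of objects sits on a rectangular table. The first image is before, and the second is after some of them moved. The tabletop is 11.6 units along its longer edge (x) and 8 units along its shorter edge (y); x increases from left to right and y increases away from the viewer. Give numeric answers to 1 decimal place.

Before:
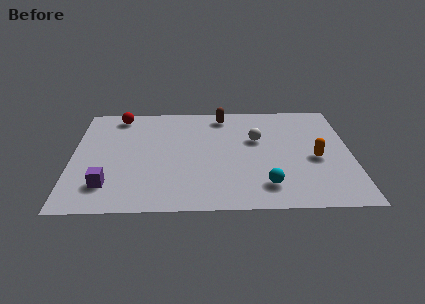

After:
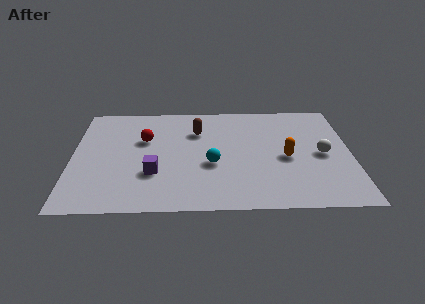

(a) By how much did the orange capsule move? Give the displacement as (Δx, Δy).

(-1.2, 0.1)

The orange capsule started near (10.1, 3.5) and ended near (8.9, 3.6).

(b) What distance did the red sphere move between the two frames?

2.2

The red sphere moved from about (1.9, 7.0) to (3.0, 5.1), a distance of √(1.1² + 1.9²) ≈ 2.2.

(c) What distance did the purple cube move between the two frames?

2.1

The purple cube moved from about (1.5, 1.8) to (3.4, 2.6), a distance of √(1.9² + 0.8²) ≈ 2.1.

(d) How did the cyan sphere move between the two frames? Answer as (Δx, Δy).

(-2.2, 1.6)

The cyan sphere was at about (8.0, 1.6) and moved to about (5.8, 3.2).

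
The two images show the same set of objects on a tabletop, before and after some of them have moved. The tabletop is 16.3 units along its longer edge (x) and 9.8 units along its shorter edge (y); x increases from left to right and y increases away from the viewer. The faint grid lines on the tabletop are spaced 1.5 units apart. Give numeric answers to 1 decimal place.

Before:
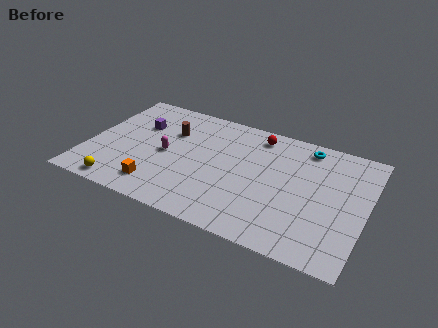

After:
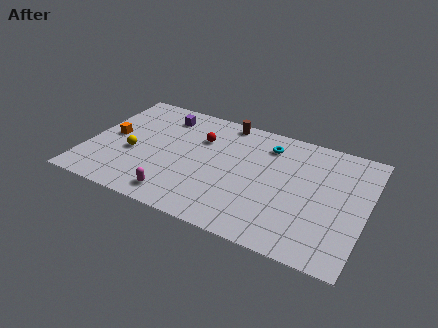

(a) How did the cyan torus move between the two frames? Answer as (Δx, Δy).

(-2.2, -0.7)

From the two frames, the cyan torus sits at roughly (12.5, 8.5) before and (10.3, 7.8) after.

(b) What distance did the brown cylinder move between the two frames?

3.7

The brown cylinder moved from about (4.6, 6.7) to (7.6, 8.9), a distance of √(3.0² + 2.2²) ≈ 3.7.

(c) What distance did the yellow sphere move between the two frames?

3.0

The yellow sphere moved from about (2.4, 1.0) to (2.7, 4.0), a distance of √(0.3² + 3.0²) ≈ 3.0.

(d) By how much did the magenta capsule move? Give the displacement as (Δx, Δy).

(1.1, -3.3)

From the two frames, the magenta capsule sits at roughly (4.6, 4.7) before and (5.7, 1.4) after.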